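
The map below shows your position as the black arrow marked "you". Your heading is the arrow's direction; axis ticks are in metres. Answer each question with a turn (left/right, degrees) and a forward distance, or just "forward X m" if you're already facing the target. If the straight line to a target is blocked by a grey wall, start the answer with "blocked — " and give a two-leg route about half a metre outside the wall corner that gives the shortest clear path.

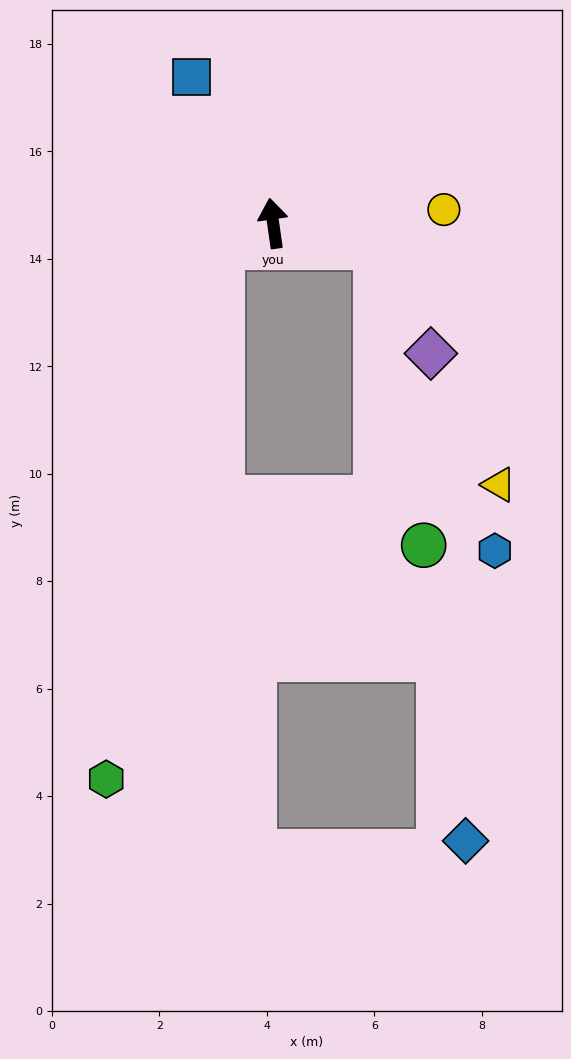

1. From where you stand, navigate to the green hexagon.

blocked — turn left 106°, forward 1.1 m, then turn left 54°, forward 10.1 m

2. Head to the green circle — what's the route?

blocked — turn right 111°, forward 2.0 m, then turn right 68°, forward 5.6 m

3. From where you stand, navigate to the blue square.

turn left 21°, forward 3.1 m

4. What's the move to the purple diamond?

blocked — turn right 111°, forward 2.0 m, then turn right 50°, forward 2.2 m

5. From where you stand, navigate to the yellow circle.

turn right 94°, forward 3.2 m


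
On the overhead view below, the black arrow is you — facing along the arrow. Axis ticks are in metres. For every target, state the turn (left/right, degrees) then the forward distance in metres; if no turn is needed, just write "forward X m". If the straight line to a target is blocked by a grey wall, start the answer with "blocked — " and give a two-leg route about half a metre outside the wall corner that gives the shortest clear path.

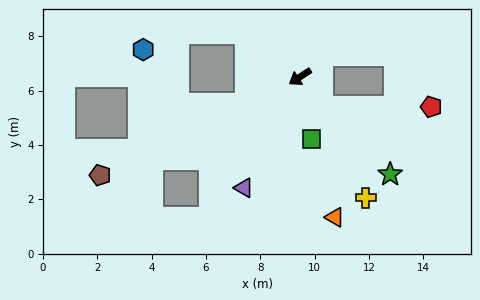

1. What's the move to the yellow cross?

turn left 86°, forward 5.1 m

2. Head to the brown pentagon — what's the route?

turn right 7°, forward 8.2 m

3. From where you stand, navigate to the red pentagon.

blocked — turn left 93°, forward 1.4 m, then turn left 54°, forward 4.0 m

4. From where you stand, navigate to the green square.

turn left 67°, forward 2.3 m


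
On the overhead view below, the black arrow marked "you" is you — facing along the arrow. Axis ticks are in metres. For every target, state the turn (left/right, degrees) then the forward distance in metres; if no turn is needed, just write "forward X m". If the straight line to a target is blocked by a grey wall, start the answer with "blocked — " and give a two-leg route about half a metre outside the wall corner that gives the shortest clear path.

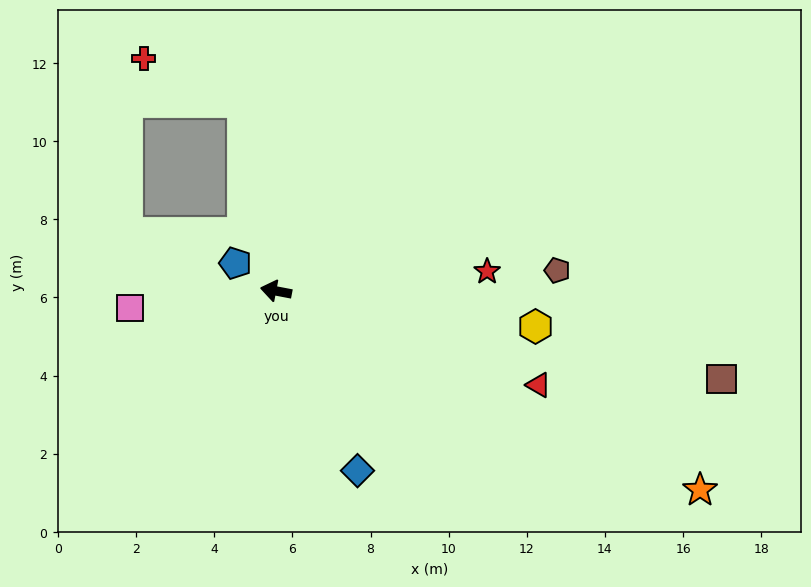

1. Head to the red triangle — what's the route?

turn left 171°, forward 7.1 m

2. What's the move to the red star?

turn right 164°, forward 5.4 m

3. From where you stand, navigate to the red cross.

blocked — turn right 69°, forward 4.9 m, then turn left 56°, forward 2.8 m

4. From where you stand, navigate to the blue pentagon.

turn right 24°, forward 1.3 m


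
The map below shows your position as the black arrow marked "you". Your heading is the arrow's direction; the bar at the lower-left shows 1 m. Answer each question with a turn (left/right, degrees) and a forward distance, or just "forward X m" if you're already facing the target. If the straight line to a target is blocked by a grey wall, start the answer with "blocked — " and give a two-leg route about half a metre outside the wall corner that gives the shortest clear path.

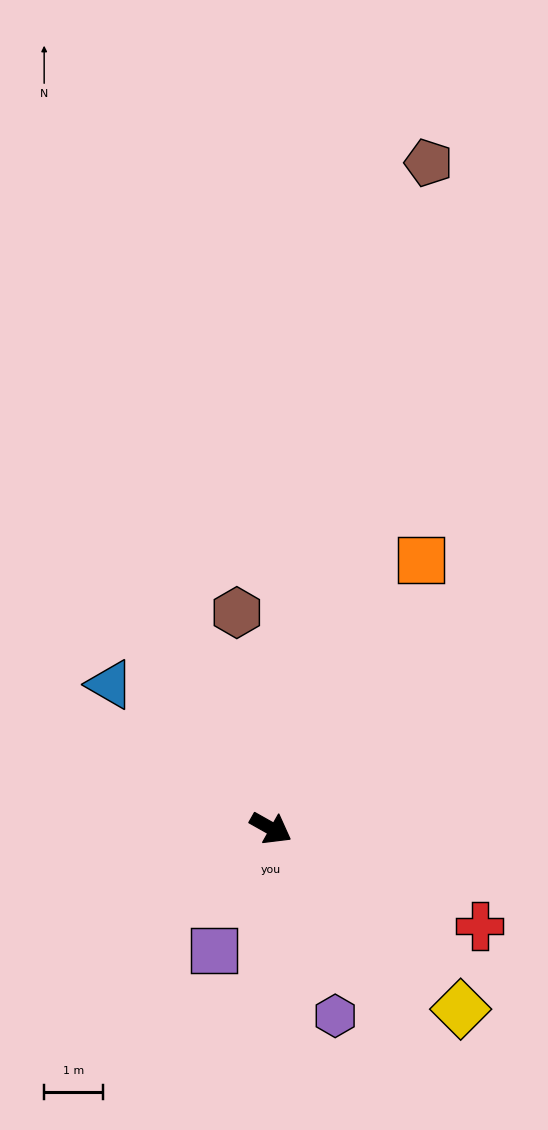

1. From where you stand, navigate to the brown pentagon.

turn left 106°, forward 11.6 m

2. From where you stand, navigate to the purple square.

turn right 86°, forward 2.3 m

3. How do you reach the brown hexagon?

turn left 128°, forward 3.7 m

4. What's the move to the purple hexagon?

turn right 42°, forward 3.4 m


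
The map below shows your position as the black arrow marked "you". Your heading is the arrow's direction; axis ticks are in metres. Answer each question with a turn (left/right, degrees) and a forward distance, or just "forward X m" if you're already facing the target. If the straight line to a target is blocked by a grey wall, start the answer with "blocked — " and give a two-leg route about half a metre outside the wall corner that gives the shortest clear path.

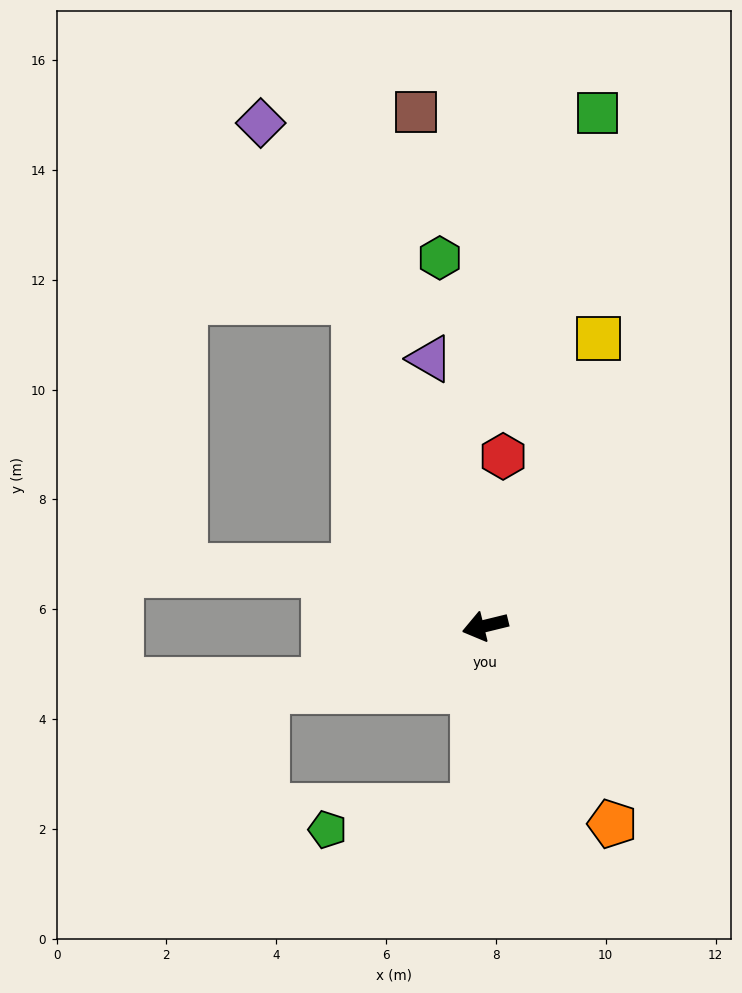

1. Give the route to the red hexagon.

turn right 110°, forward 3.1 m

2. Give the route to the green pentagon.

blocked — turn left 73°, forward 3.3 m, then turn right 78°, forward 2.7 m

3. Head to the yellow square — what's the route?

turn right 125°, forward 5.6 m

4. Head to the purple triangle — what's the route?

turn right 92°, forward 5.0 m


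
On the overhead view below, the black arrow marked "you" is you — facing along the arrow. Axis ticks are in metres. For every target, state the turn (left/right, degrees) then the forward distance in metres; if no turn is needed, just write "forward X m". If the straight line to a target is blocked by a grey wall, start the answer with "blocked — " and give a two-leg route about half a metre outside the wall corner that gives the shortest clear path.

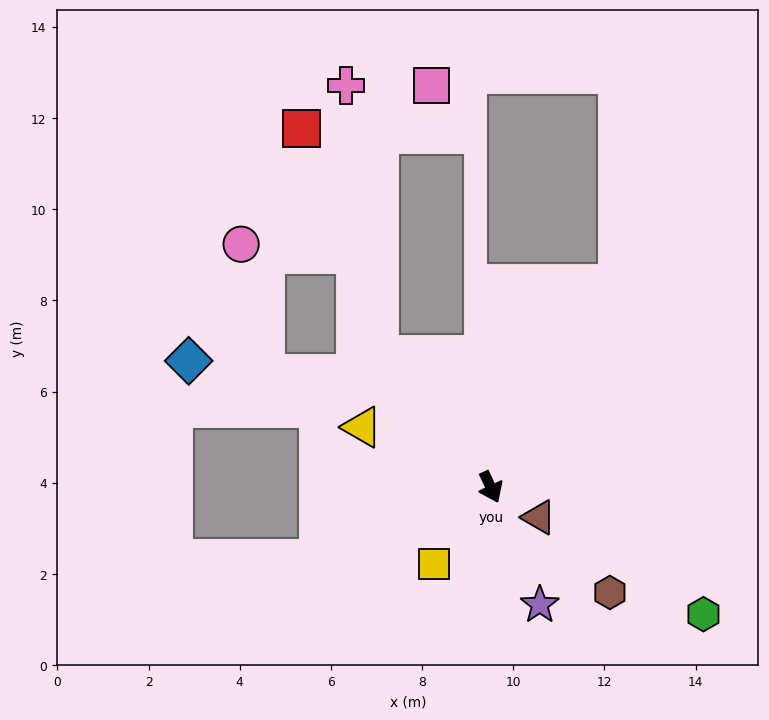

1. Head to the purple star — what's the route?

turn right 2°, forward 2.8 m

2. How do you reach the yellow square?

turn right 62°, forward 2.1 m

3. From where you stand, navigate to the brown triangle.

turn left 33°, forward 1.2 m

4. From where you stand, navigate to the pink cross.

blocked — turn right 165°, forward 3.8 m, then turn right 33°, forward 5.9 m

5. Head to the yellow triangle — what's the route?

turn right 140°, forward 3.1 m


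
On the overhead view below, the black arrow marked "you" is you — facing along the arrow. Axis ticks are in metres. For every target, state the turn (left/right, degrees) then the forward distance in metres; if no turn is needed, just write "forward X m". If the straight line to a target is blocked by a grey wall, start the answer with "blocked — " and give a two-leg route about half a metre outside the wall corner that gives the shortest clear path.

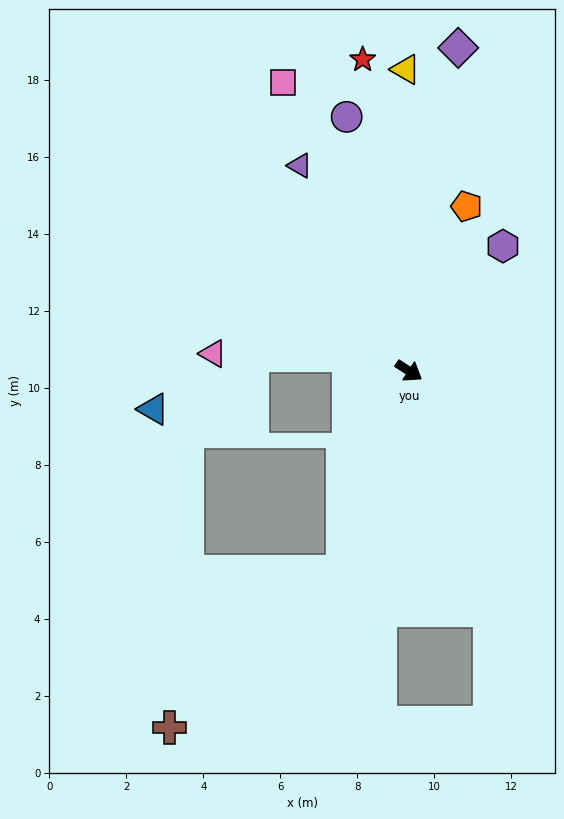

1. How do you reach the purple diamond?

turn left 114°, forward 8.5 m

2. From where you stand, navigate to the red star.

turn left 131°, forward 8.2 m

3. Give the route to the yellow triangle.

turn left 124°, forward 7.8 m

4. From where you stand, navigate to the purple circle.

turn left 137°, forward 6.8 m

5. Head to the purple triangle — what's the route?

turn left 151°, forward 6.0 m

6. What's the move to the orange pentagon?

turn left 104°, forward 4.5 m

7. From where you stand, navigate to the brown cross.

blocked — turn right 75°, forward 5.5 m, then turn right 30°, forward 6.1 m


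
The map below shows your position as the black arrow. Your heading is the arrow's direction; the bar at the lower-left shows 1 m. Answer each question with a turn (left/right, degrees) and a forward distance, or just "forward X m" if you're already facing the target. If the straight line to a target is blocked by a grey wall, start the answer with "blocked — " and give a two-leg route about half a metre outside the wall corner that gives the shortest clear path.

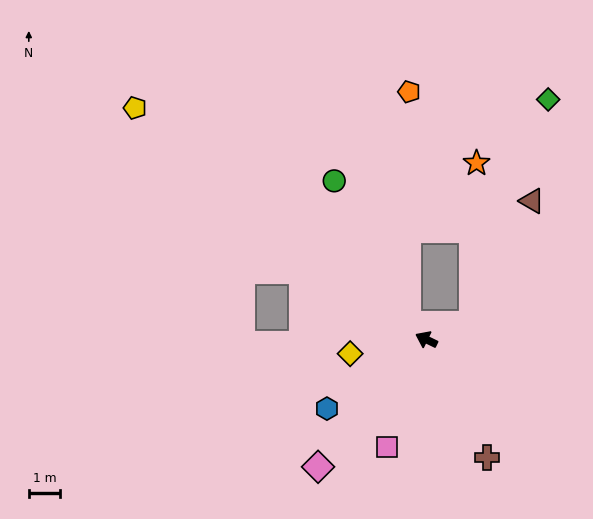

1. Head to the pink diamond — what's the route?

turn left 75°, forward 5.3 m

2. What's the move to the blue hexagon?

turn left 61°, forward 3.8 m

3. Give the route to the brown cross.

turn left 143°, forward 4.2 m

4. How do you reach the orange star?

blocked — turn right 136°, forward 1.5 m, then turn left 71°, forward 5.1 m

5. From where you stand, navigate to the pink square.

turn left 96°, forward 3.6 m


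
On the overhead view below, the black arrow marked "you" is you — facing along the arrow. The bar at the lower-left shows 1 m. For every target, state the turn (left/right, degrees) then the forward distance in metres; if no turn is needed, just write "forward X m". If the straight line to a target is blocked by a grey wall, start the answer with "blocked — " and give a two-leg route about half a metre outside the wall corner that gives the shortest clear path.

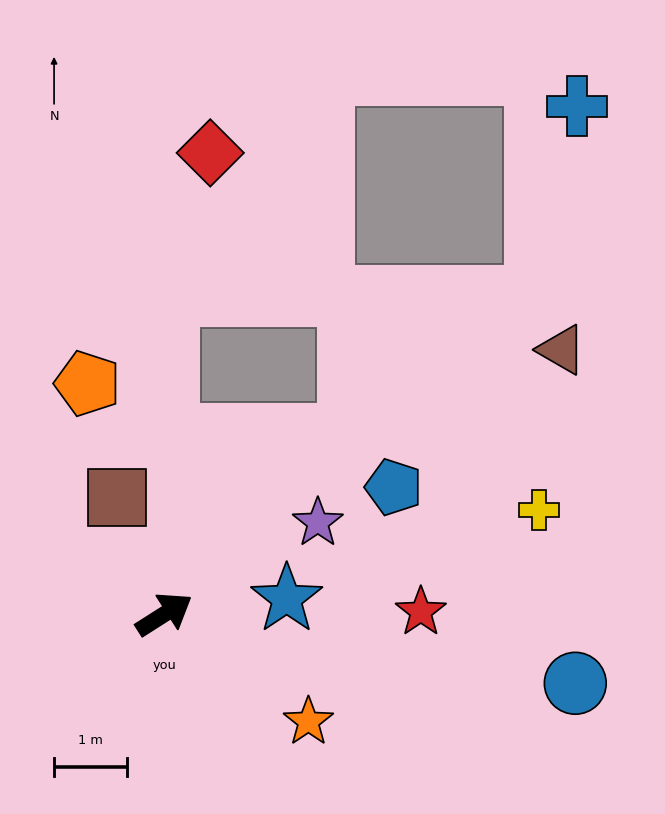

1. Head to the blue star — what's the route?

turn right 25°, forward 1.7 m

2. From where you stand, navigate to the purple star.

forward 2.4 m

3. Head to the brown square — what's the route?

turn left 80°, forward 1.7 m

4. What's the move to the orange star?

turn right 69°, forward 2.5 m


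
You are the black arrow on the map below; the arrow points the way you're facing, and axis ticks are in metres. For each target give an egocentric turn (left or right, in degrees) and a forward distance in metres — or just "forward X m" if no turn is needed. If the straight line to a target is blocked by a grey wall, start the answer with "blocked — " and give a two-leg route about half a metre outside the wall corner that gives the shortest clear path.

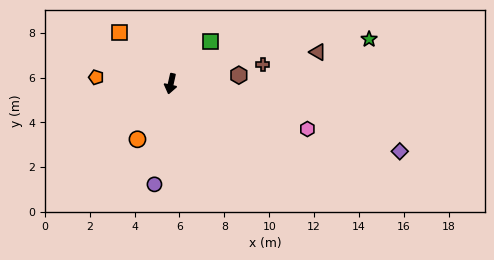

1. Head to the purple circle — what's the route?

turn left 3°, forward 4.5 m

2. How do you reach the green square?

turn left 149°, forward 2.6 m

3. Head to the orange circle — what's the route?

turn right 18°, forward 2.9 m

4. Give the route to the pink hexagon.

turn left 84°, forward 6.4 m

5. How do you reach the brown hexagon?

turn left 110°, forward 3.1 m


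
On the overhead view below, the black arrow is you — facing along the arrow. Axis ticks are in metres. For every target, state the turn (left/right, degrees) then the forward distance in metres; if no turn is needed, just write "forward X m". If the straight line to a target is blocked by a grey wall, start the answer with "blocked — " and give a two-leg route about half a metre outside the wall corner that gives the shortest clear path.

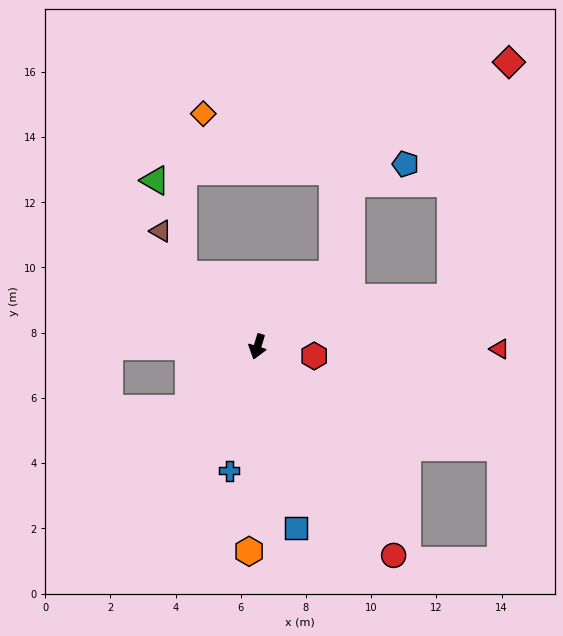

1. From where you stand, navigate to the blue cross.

turn left 4°, forward 3.9 m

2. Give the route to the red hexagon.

turn left 98°, forward 1.8 m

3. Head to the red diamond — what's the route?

blocked — turn left 121°, forward 6.1 m, then turn left 62°, forward 7.4 m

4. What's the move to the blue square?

turn left 29°, forward 5.7 m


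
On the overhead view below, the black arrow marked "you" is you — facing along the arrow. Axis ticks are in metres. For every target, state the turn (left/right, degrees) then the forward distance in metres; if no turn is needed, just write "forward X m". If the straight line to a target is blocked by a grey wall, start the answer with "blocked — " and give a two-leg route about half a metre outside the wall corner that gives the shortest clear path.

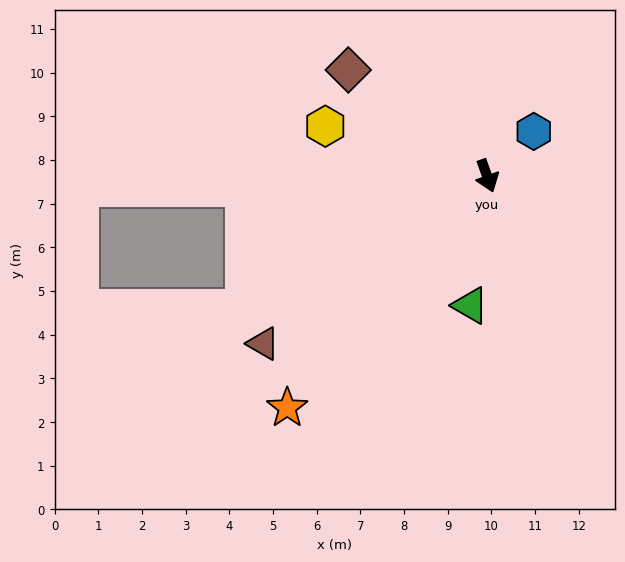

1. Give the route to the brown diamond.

turn right 147°, forward 4.0 m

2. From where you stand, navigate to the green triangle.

turn right 27°, forward 3.0 m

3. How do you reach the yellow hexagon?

turn right 127°, forward 3.9 m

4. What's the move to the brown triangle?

turn right 73°, forward 6.4 m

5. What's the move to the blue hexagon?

turn left 114°, forward 1.5 m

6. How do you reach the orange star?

turn right 60°, forward 7.0 m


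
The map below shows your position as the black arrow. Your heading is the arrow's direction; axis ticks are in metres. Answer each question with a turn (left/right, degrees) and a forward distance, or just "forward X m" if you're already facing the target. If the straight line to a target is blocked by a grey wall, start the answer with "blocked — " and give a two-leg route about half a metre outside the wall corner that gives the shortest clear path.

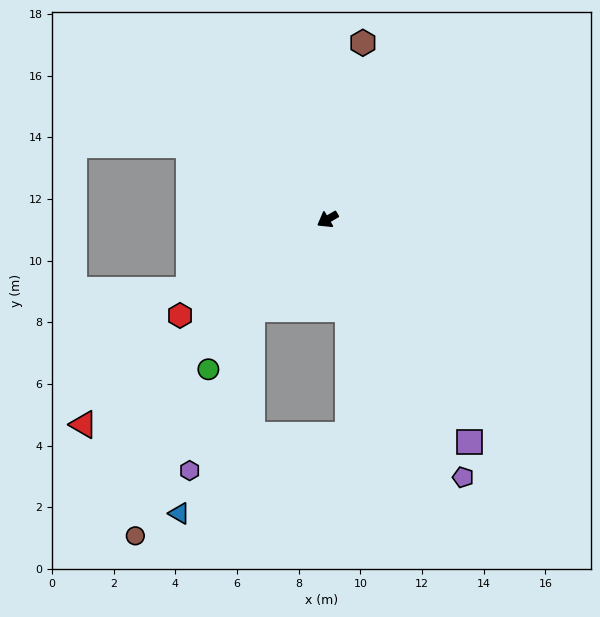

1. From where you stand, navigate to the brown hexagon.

turn right 132°, forward 5.8 m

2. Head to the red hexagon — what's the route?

turn left 3°, forward 5.7 m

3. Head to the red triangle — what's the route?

turn left 10°, forward 10.3 m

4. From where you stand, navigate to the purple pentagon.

turn left 87°, forward 9.4 m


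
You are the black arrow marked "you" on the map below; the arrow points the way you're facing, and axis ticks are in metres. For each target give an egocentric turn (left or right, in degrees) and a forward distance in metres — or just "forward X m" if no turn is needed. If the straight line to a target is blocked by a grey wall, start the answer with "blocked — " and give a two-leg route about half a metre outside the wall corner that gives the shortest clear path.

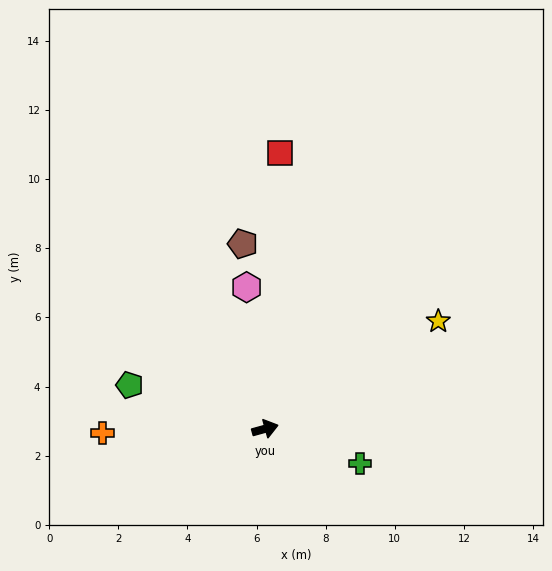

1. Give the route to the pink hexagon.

turn left 82°, forward 4.1 m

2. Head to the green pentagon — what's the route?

turn left 147°, forward 4.1 m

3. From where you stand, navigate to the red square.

turn left 71°, forward 8.0 m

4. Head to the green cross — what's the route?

turn right 36°, forward 2.9 m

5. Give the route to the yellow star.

turn left 16°, forward 5.9 m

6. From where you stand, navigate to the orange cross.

turn left 166°, forward 4.7 m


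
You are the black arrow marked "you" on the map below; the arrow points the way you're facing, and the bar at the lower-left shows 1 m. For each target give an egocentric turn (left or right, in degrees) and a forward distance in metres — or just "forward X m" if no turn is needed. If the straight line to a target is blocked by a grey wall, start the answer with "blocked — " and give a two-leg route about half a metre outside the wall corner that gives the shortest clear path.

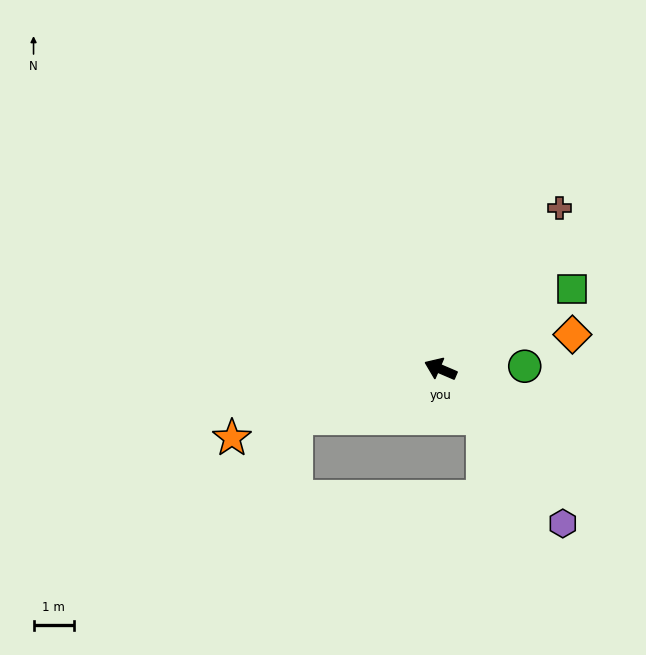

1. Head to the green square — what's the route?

turn right 125°, forward 3.8 m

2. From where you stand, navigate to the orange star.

turn left 41°, forward 5.5 m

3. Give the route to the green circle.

turn right 155°, forward 2.1 m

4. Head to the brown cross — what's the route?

turn right 103°, forward 5.0 m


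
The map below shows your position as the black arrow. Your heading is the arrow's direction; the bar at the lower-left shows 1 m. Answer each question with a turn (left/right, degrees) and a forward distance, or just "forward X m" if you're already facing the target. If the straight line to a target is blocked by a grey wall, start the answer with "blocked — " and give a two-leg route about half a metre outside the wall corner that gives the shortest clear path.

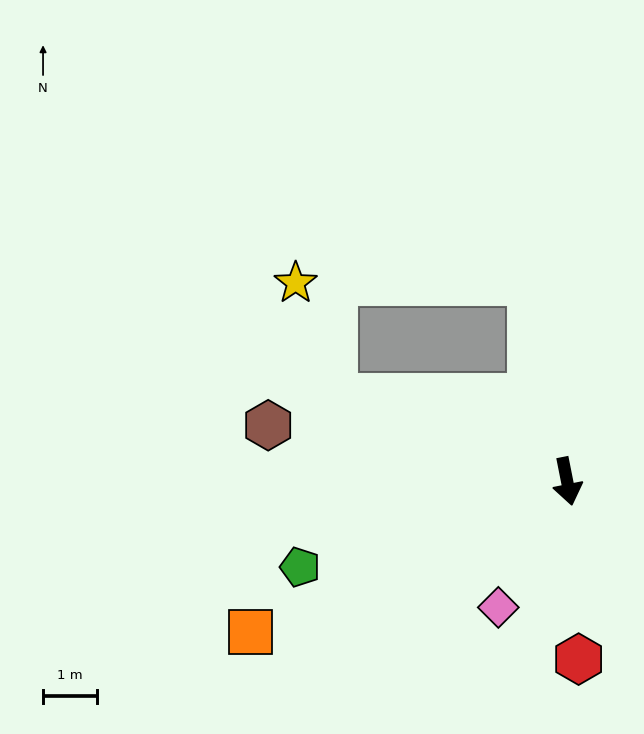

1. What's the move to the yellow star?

blocked — turn right 121°, forward 4.6 m, then turn right 51°, forward 2.2 m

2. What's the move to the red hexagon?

turn right 8°, forward 3.3 m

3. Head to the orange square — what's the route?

turn right 76°, forward 6.5 m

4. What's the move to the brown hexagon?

turn right 112°, forward 5.6 m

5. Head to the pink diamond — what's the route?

turn right 40°, forward 2.7 m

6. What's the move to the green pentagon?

turn right 83°, forward 5.2 m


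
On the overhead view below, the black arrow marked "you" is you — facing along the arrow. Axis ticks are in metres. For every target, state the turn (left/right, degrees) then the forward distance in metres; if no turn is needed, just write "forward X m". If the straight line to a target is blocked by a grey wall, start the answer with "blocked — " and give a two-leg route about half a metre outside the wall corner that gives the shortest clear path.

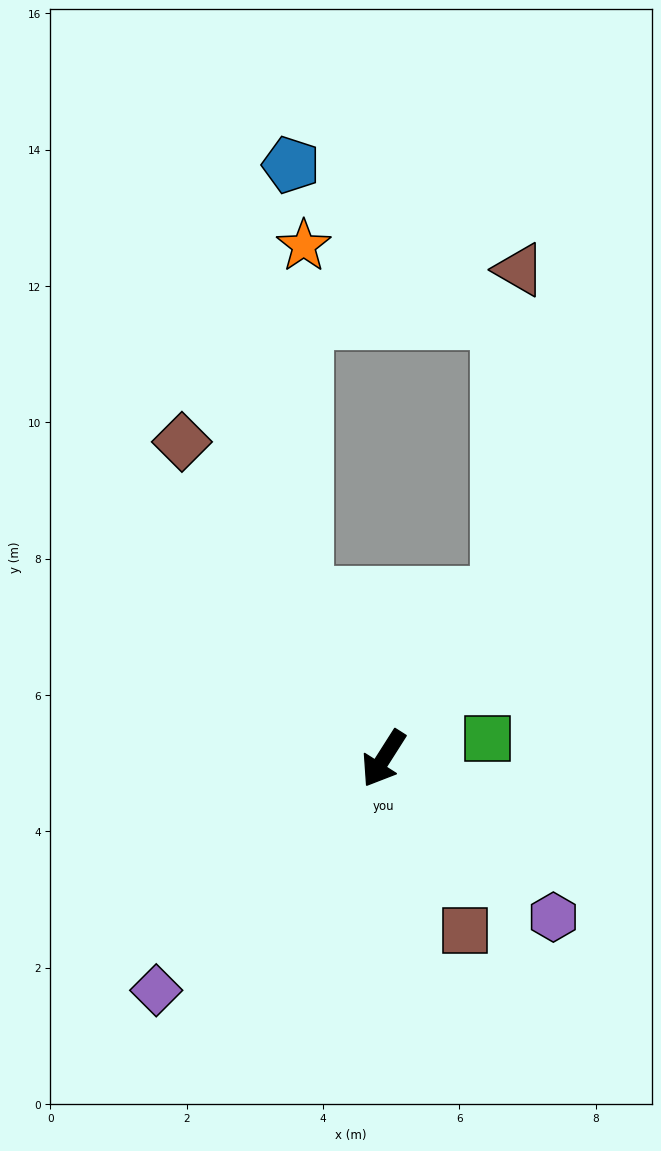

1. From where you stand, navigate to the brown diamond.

turn right 115°, forward 5.5 m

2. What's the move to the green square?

turn left 134°, forward 1.6 m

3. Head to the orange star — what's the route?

blocked — turn right 122°, forward 2.7 m, then turn right 25°, forward 5.1 m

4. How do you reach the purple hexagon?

turn left 79°, forward 3.4 m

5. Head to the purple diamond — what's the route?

turn right 12°, forward 4.8 m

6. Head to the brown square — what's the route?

turn left 58°, forward 2.8 m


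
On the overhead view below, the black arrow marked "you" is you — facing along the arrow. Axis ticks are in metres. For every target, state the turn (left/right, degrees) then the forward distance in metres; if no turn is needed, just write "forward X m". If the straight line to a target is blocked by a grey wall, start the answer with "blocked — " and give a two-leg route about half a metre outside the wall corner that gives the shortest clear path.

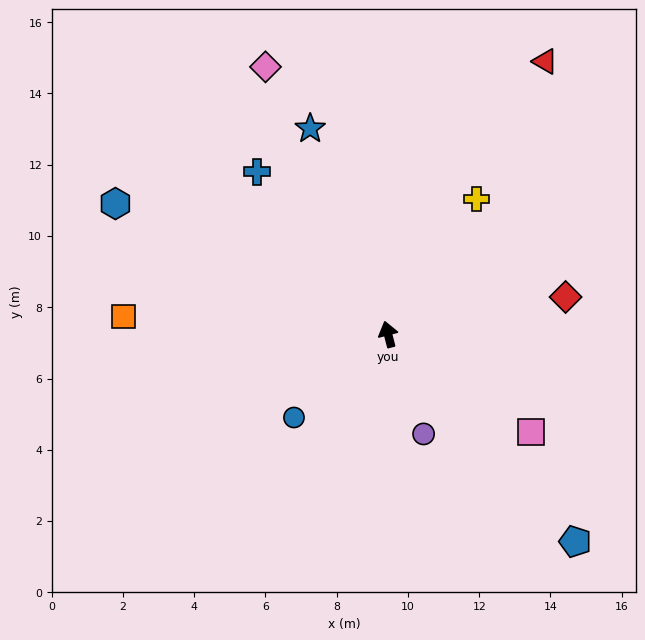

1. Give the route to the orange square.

turn left 72°, forward 7.4 m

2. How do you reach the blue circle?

turn left 117°, forward 3.5 m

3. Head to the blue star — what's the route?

turn left 6°, forward 6.2 m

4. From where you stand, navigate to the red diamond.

turn right 93°, forward 5.1 m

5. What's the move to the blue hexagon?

turn left 50°, forward 8.5 m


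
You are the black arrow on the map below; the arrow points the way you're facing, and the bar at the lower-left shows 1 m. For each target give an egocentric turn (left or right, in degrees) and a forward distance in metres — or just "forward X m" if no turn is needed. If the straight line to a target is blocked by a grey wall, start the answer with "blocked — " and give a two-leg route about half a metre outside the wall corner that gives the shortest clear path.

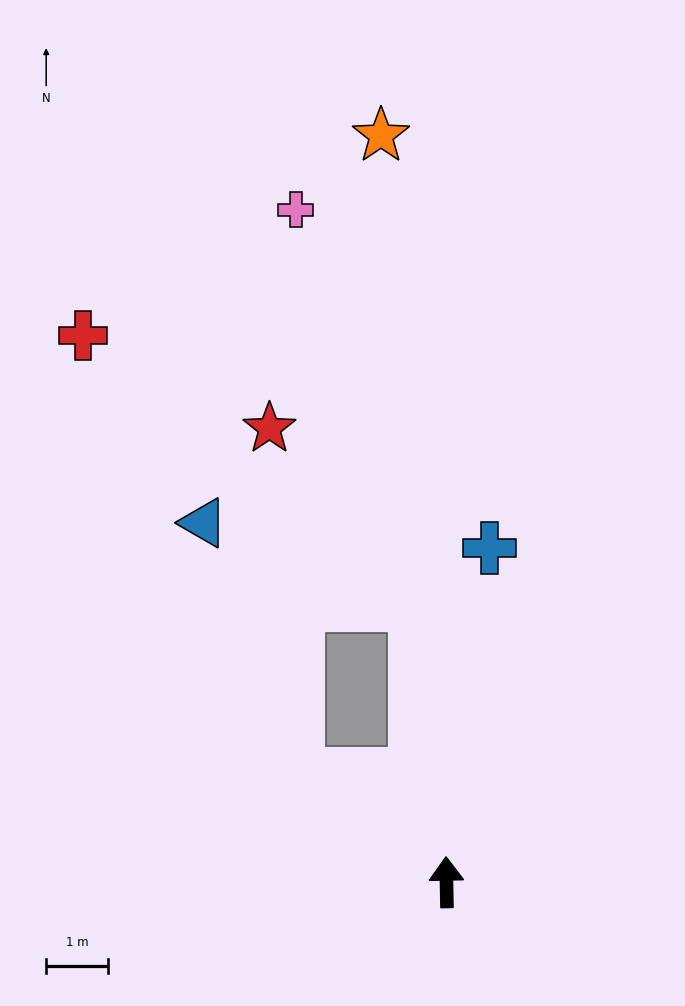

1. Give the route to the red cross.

blocked — turn left 5°, forward 4.5 m, then turn left 45°, forward 7.0 m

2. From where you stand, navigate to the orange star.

turn left 4°, forward 12.2 m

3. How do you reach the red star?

blocked — turn left 5°, forward 4.5 m, then turn left 33°, forward 3.7 m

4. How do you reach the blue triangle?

blocked — turn left 53°, forward 3.0 m, then turn right 34°, forward 4.4 m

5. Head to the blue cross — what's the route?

turn right 8°, forward 5.5 m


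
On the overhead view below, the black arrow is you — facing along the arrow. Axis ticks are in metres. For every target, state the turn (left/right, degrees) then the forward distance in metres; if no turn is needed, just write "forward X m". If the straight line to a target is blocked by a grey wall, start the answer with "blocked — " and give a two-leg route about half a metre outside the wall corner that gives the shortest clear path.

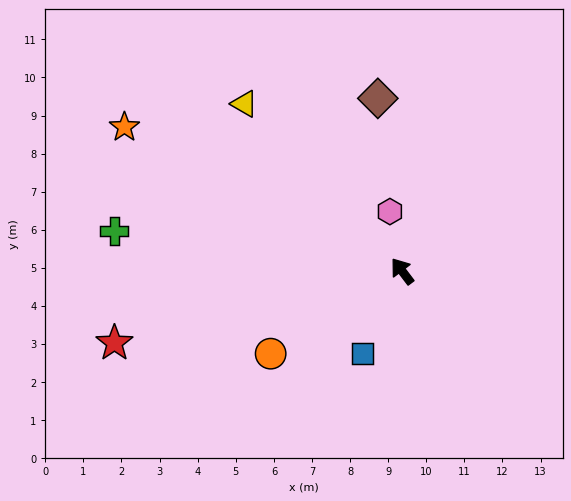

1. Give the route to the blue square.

turn left 117°, forward 2.4 m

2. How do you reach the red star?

turn left 67°, forward 7.8 m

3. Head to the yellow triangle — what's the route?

turn left 6°, forward 6.0 m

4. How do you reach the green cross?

turn left 45°, forward 7.6 m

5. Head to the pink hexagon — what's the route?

turn right 26°, forward 1.6 m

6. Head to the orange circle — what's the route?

turn left 85°, forward 4.1 m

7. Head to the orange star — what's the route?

turn left 25°, forward 8.2 m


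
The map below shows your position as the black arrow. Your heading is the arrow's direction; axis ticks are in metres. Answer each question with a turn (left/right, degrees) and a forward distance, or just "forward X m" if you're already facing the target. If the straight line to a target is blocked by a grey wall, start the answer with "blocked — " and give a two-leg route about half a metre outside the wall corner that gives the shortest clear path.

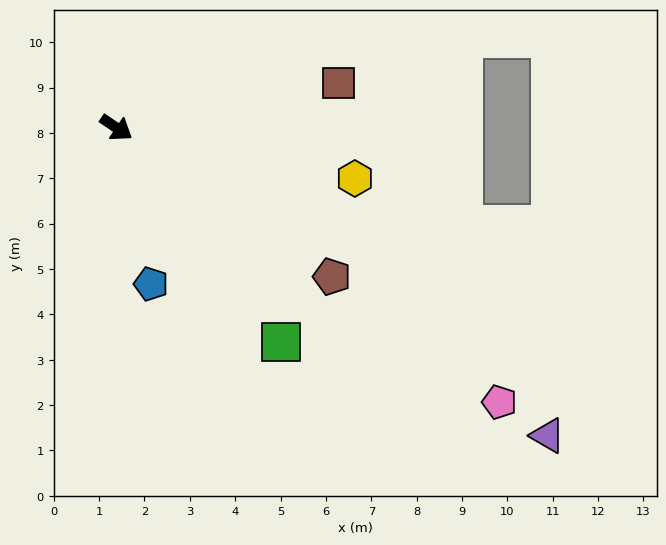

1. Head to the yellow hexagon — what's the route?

turn left 22°, forward 5.4 m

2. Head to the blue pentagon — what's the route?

turn right 44°, forward 3.5 m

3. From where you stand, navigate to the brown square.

turn left 45°, forward 5.0 m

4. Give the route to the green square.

turn right 19°, forward 6.0 m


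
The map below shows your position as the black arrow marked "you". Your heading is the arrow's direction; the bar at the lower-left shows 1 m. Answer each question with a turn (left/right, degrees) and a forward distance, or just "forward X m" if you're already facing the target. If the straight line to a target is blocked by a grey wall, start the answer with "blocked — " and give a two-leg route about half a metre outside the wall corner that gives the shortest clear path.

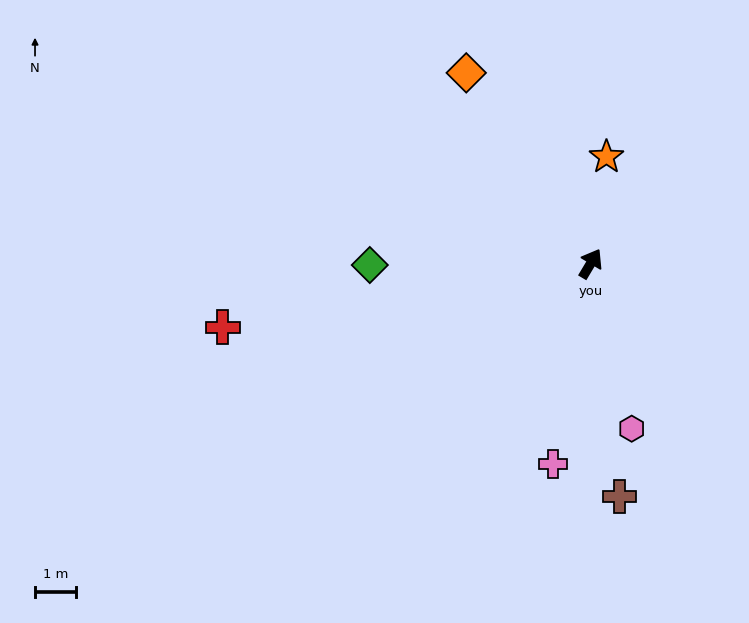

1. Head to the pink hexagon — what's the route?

turn right 135°, forward 4.2 m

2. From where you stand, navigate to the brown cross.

turn right 142°, forward 5.7 m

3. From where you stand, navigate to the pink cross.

turn right 160°, forward 5.0 m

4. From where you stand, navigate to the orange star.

turn left 22°, forward 2.6 m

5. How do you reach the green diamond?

turn left 121°, forward 5.4 m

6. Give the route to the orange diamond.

turn left 64°, forward 5.6 m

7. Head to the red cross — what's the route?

turn left 131°, forward 9.1 m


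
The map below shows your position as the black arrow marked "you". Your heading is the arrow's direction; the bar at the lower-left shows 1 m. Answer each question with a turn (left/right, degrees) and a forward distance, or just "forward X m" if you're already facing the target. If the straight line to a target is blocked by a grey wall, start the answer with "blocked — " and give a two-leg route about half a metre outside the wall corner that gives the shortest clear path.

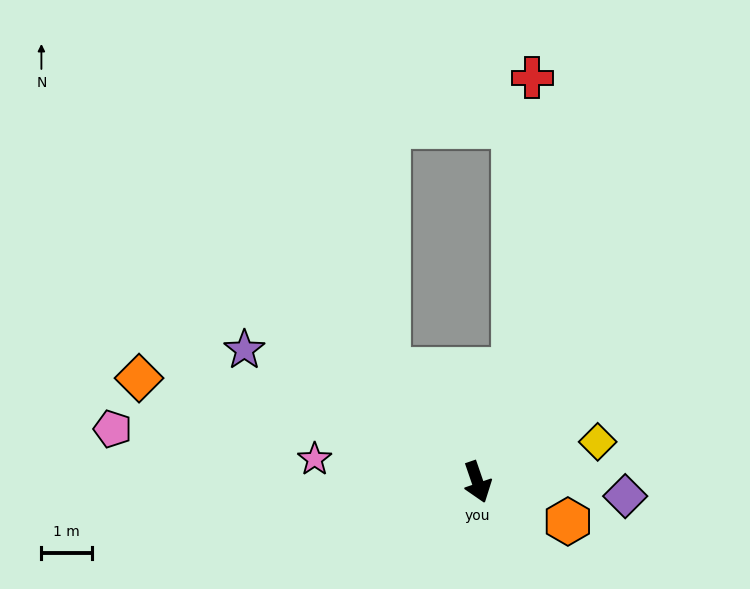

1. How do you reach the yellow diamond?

turn left 90°, forward 2.5 m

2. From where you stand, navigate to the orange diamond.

turn right 126°, forward 7.0 m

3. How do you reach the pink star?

turn right 117°, forward 3.3 m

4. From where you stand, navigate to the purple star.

turn right 138°, forward 5.3 m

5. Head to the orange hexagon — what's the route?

turn left 47°, forward 2.0 m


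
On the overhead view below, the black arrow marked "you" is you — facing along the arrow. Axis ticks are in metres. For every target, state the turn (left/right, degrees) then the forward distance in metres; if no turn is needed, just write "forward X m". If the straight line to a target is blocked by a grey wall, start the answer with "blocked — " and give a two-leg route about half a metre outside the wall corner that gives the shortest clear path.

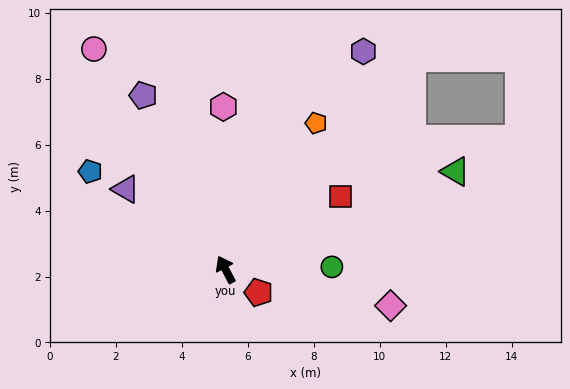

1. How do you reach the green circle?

turn right 116°, forward 3.2 m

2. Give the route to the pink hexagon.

turn right 27°, forward 4.9 m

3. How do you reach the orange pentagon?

turn right 59°, forward 5.2 m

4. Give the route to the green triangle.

turn right 94°, forward 7.6 m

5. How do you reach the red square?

turn right 85°, forward 4.1 m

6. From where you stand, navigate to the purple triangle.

turn left 24°, forward 3.9 m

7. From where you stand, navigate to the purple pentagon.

turn right 2°, forward 5.8 m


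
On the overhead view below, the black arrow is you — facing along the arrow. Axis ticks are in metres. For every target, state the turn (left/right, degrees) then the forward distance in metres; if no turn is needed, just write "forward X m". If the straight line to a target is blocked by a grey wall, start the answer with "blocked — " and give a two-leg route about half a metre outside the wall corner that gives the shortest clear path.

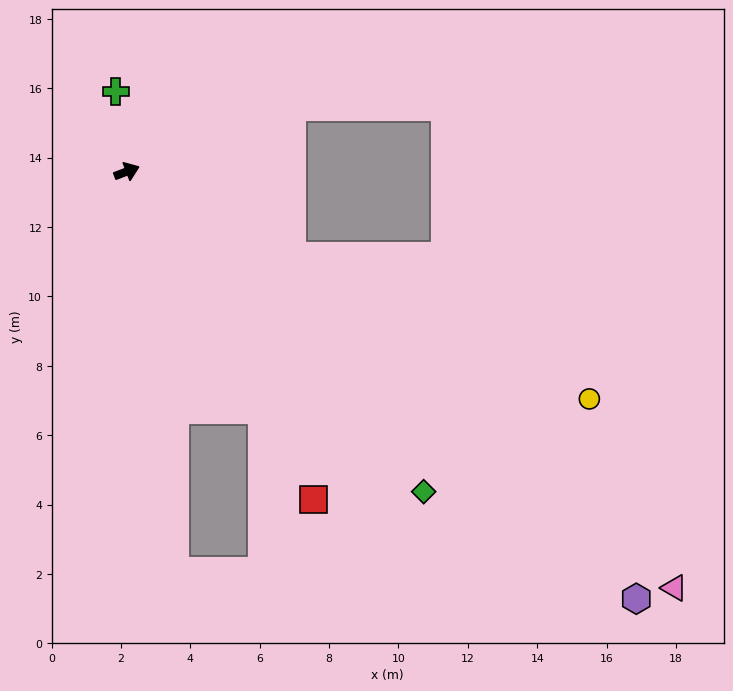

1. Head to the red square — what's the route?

turn right 81°, forward 10.9 m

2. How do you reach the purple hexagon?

turn right 61°, forward 19.2 m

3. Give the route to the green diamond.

turn right 68°, forward 12.6 m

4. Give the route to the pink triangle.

turn right 58°, forward 19.8 m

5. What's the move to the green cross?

turn left 77°, forward 2.3 m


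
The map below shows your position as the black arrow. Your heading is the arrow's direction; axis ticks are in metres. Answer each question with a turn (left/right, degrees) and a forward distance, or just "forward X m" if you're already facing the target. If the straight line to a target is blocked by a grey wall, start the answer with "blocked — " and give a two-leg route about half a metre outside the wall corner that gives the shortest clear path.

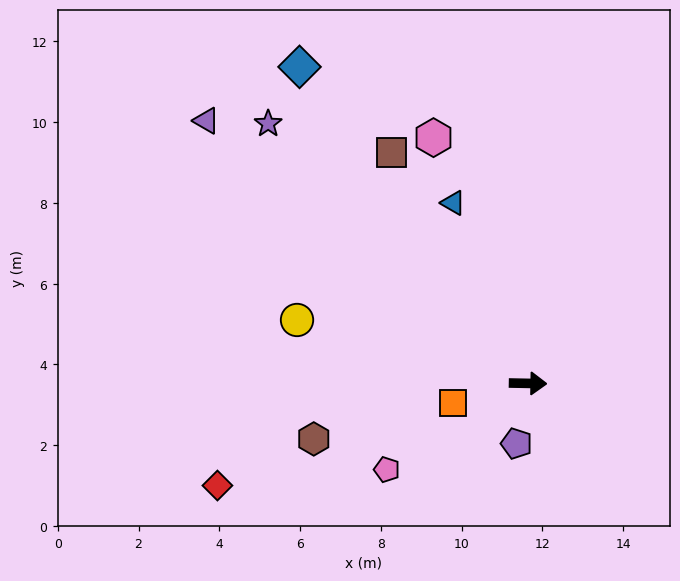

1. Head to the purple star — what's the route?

turn left 136°, forward 9.1 m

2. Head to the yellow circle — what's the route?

turn left 166°, forward 5.9 m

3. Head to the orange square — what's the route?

turn right 164°, forward 1.9 m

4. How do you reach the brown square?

turn left 122°, forward 6.6 m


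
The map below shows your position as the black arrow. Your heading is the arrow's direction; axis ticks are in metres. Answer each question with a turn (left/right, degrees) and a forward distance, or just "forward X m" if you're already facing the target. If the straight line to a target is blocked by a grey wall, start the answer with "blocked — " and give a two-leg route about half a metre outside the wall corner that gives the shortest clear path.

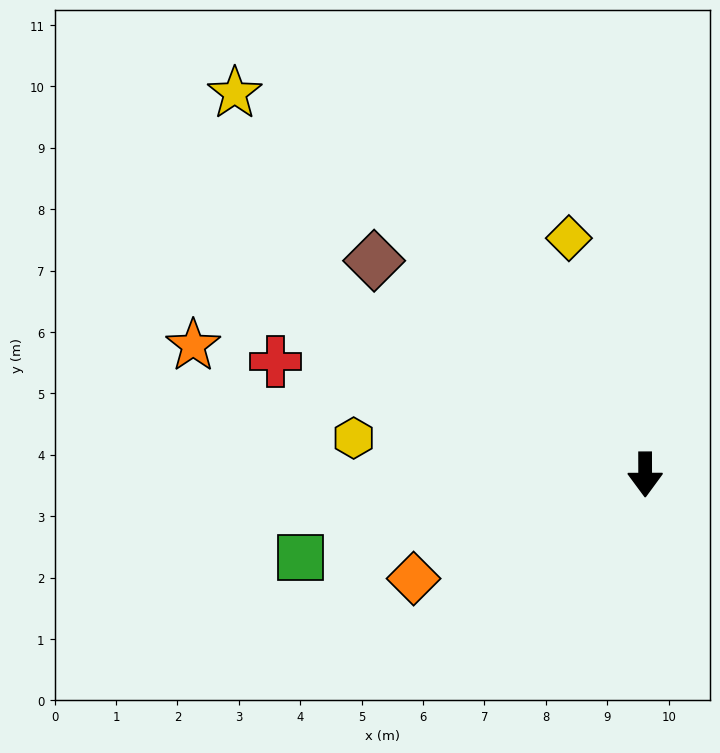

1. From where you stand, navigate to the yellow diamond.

turn right 162°, forward 4.0 m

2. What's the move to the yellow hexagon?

turn right 97°, forward 4.8 m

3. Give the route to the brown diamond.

turn right 128°, forward 5.6 m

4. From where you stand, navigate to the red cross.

turn right 107°, forward 6.3 m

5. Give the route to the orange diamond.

turn right 66°, forward 4.1 m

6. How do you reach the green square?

turn right 77°, forward 5.8 m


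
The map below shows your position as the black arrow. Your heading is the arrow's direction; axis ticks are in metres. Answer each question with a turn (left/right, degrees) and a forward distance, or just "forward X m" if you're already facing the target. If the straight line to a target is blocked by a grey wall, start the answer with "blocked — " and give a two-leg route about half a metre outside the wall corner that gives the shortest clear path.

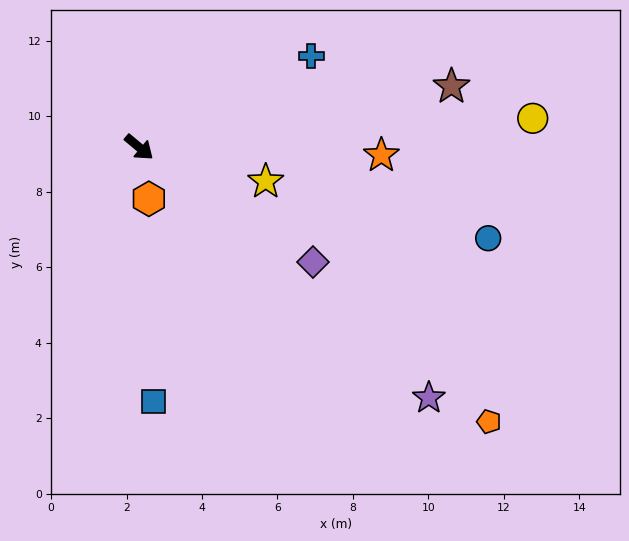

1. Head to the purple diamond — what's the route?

turn left 6°, forward 5.5 m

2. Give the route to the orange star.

turn left 38°, forward 6.4 m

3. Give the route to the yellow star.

turn left 25°, forward 3.5 m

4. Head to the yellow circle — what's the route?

turn left 44°, forward 10.5 m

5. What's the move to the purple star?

forward 10.2 m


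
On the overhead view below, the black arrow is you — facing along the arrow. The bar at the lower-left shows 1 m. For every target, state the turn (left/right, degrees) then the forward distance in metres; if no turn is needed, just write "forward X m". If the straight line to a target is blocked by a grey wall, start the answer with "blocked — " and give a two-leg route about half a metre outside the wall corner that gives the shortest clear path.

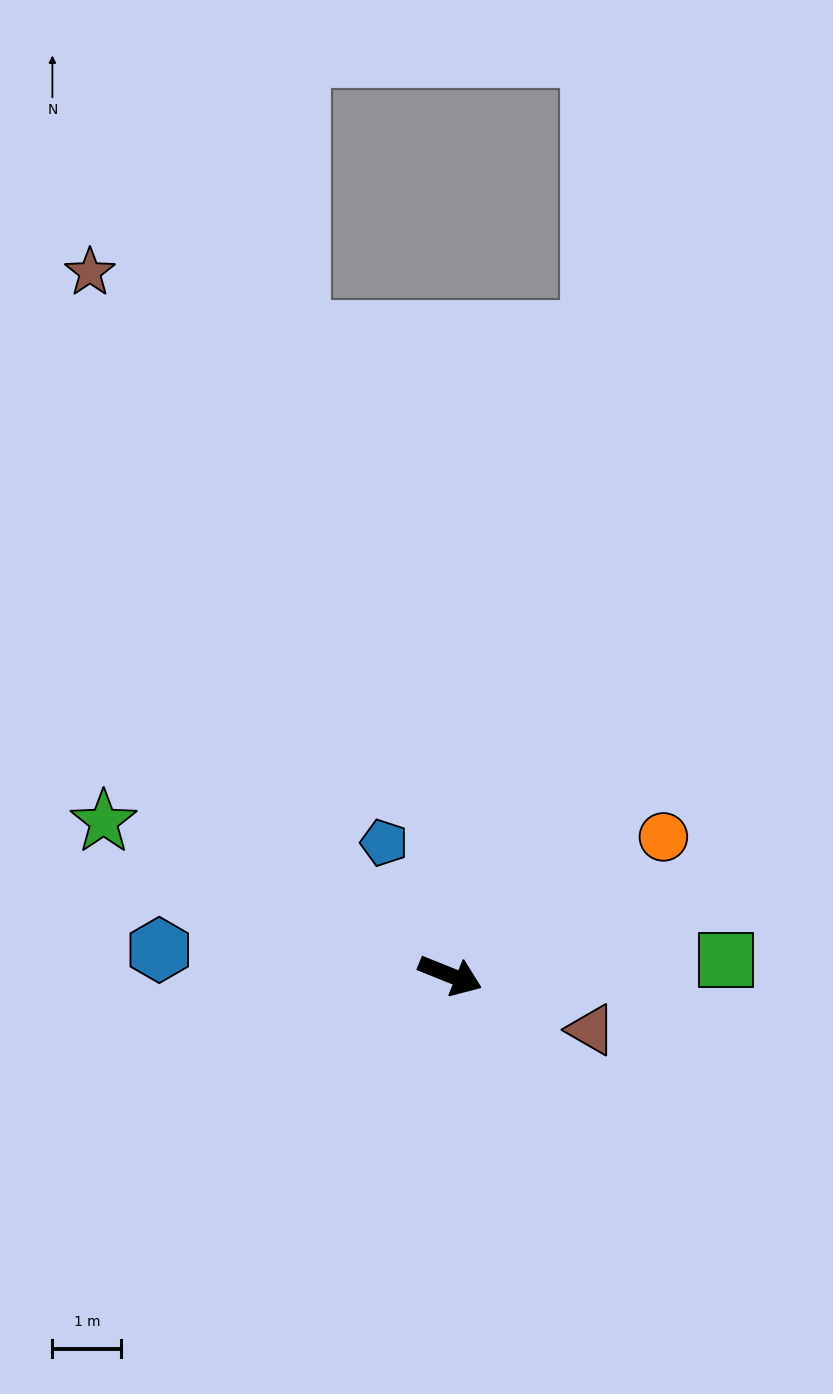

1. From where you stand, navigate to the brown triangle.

forward 2.2 m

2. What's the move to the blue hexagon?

turn right 163°, forward 4.2 m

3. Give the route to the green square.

turn left 25°, forward 4.0 m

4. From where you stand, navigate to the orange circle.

turn left 55°, forward 3.7 m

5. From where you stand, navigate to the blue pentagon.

turn left 138°, forward 2.1 m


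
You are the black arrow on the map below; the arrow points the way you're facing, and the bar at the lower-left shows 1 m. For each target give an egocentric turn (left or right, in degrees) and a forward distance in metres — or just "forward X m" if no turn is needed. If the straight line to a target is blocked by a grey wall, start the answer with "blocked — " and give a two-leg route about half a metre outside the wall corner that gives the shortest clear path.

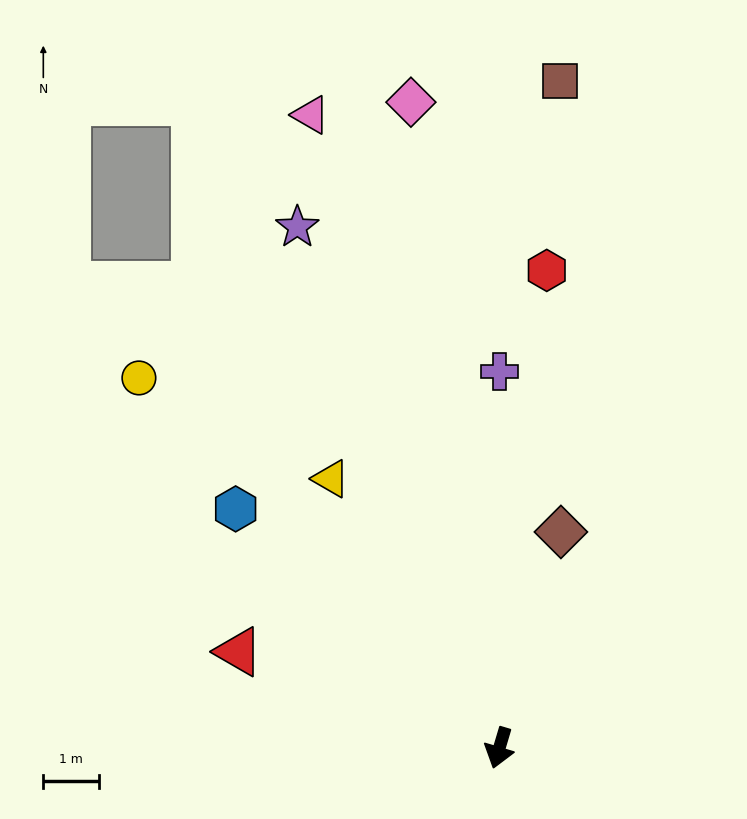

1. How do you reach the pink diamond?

turn right 156°, forward 11.7 m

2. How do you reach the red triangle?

turn right 94°, forward 5.0 m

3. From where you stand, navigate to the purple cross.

turn right 163°, forward 6.8 m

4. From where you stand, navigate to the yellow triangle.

turn right 131°, forward 5.7 m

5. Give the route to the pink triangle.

turn right 147°, forward 11.9 m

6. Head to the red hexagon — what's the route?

turn right 169°, forward 8.6 m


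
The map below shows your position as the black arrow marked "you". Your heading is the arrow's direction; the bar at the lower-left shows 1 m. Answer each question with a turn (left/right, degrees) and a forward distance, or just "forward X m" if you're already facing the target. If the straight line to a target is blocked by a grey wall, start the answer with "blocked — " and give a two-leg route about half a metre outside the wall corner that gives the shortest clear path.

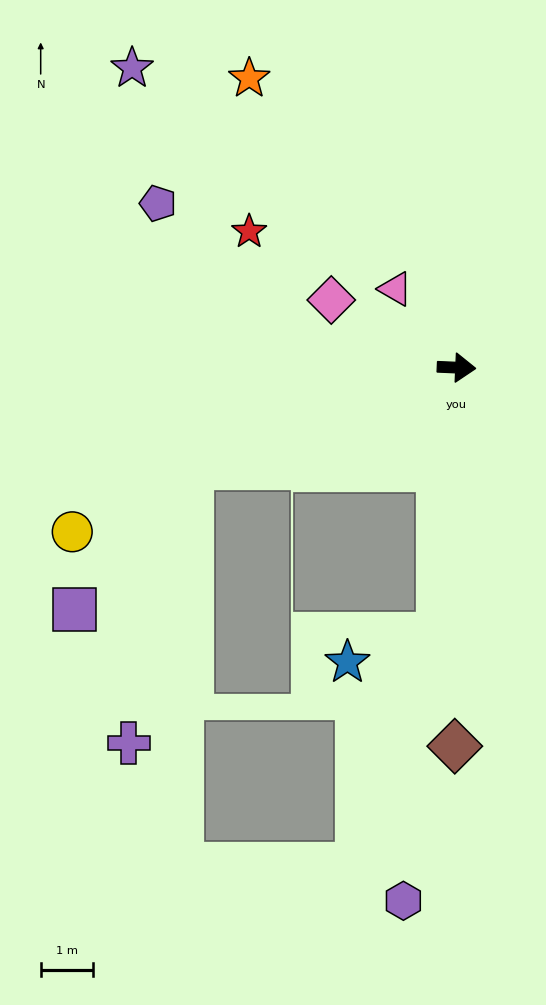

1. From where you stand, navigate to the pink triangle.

turn left 130°, forward 1.9 m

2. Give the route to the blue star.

blocked — turn right 91°, forward 5.1 m, then turn right 70°, forward 1.8 m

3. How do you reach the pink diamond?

turn left 154°, forward 2.7 m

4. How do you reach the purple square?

blocked — turn right 157°, forward 5.4 m, then turn left 30°, forward 3.5 m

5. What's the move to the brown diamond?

turn right 88°, forward 7.2 m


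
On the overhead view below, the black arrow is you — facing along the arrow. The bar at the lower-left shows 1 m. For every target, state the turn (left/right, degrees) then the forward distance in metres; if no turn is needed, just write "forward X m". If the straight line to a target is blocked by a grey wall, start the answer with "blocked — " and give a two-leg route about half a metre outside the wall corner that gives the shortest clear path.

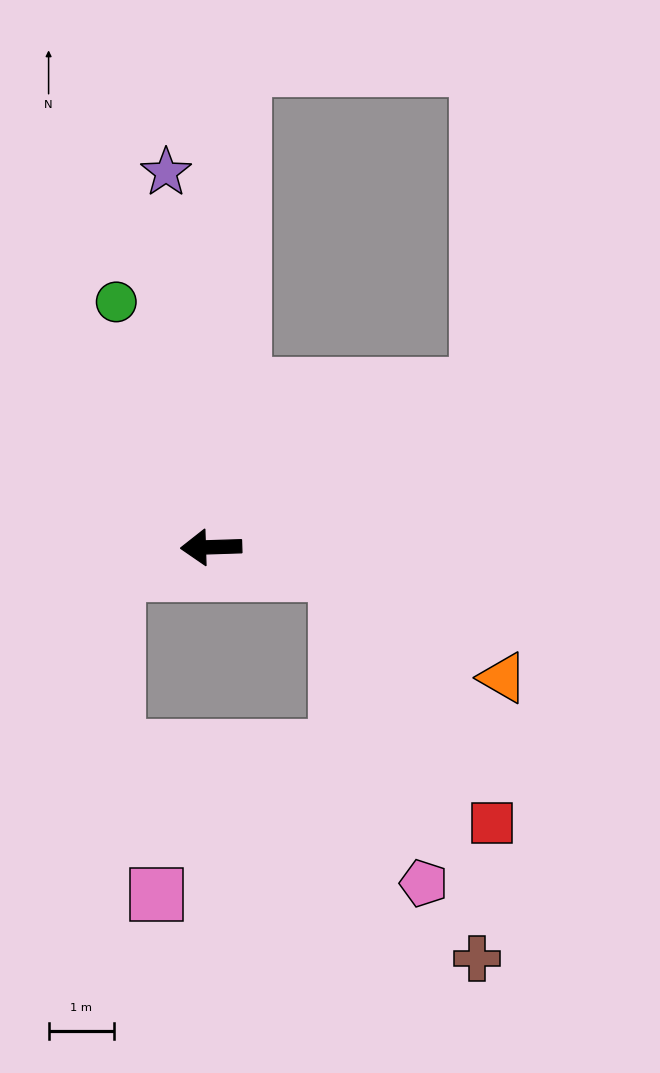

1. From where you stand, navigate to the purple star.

turn right 85°, forward 5.7 m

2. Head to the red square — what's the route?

blocked — turn left 166°, forward 2.0 m, then turn right 46°, forward 4.5 m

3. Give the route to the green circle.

turn right 71°, forward 4.0 m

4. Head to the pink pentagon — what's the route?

blocked — turn left 166°, forward 2.0 m, then turn right 62°, forward 4.9 m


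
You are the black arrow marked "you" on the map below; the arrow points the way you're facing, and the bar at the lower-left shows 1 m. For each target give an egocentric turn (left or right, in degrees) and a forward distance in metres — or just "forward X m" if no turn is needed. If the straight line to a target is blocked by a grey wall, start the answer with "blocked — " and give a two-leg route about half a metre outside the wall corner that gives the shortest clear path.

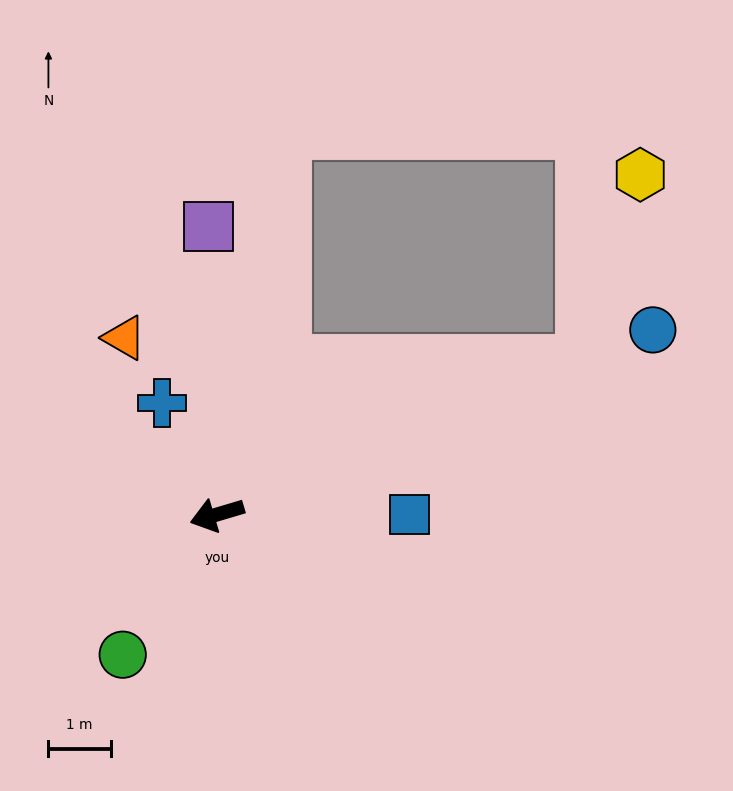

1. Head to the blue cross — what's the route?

turn right 80°, forward 2.0 m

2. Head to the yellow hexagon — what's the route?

blocked — turn right 174°, forward 6.3 m, then turn left 50°, forward 3.1 m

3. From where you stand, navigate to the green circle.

turn left 40°, forward 2.7 m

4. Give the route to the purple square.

turn right 105°, forward 4.6 m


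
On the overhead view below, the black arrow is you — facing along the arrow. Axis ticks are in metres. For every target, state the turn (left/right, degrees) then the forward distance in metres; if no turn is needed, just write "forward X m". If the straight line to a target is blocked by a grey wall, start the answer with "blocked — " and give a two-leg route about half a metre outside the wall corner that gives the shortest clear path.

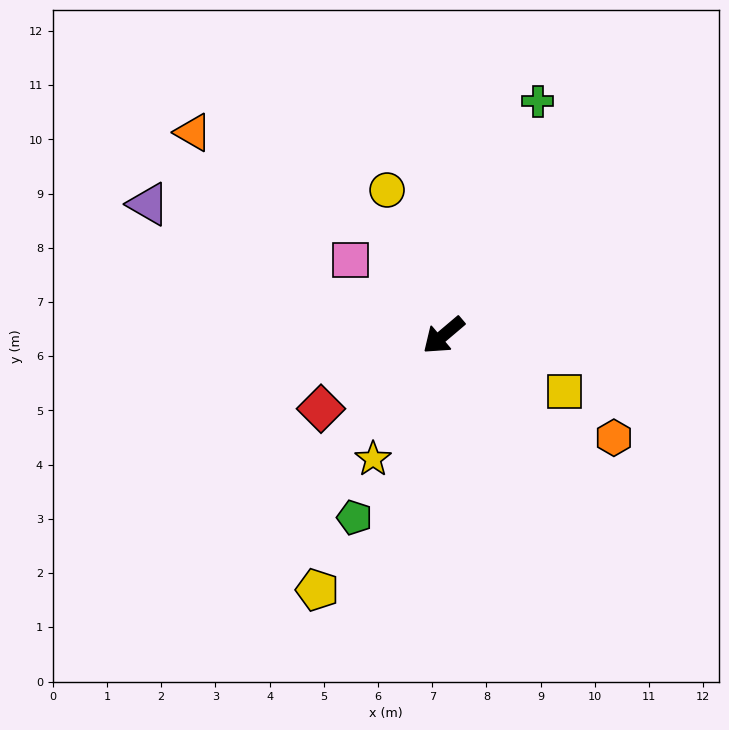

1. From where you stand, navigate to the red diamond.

turn right 9°, forward 2.6 m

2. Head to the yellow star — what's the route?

turn left 20°, forward 2.6 m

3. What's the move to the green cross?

turn right 152°, forward 4.7 m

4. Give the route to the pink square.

turn right 79°, forward 2.2 m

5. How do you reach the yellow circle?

turn right 109°, forward 2.9 m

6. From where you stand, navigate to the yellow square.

turn left 115°, forward 2.5 m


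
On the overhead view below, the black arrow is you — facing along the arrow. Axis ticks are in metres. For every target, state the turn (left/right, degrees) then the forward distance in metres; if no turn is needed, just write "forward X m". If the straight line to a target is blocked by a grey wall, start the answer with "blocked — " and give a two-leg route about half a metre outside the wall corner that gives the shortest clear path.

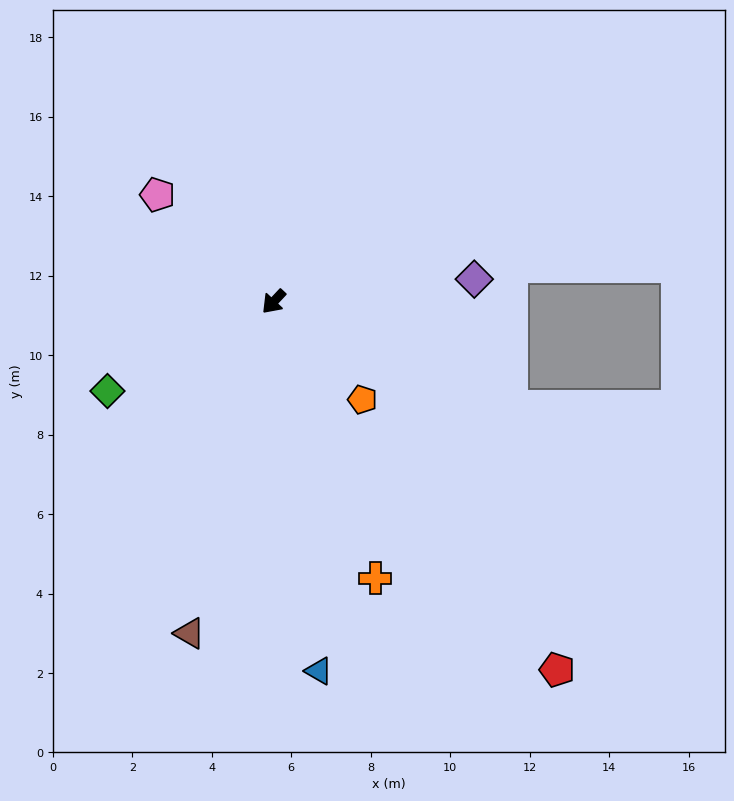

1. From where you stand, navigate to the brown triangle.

turn left 29°, forward 8.6 m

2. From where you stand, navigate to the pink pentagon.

turn right 90°, forward 4.0 m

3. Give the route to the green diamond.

turn right 19°, forward 4.7 m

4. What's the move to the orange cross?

turn left 63°, forward 7.4 m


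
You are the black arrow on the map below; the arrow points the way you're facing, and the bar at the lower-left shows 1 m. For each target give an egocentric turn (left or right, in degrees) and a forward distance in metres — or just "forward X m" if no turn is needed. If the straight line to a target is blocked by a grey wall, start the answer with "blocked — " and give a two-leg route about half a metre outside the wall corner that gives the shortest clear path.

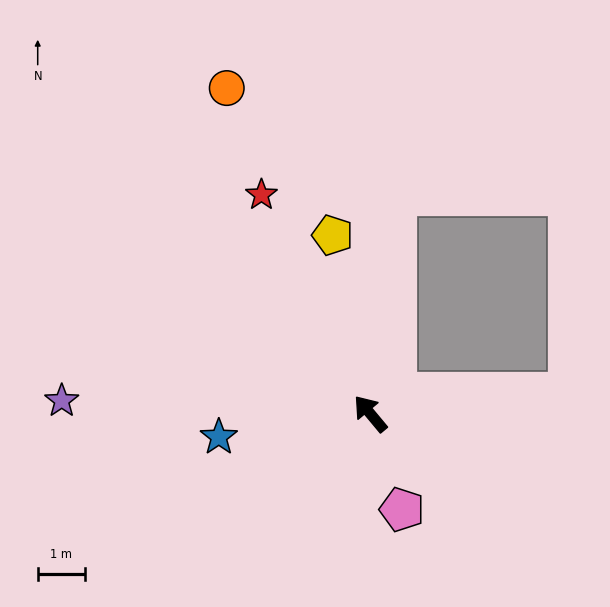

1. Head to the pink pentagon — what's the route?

turn left 158°, forward 2.1 m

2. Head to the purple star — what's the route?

turn left 48°, forward 6.5 m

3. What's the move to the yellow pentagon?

turn right 28°, forward 3.8 m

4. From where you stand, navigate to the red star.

turn right 13°, forward 5.1 m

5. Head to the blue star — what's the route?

turn left 59°, forward 3.2 m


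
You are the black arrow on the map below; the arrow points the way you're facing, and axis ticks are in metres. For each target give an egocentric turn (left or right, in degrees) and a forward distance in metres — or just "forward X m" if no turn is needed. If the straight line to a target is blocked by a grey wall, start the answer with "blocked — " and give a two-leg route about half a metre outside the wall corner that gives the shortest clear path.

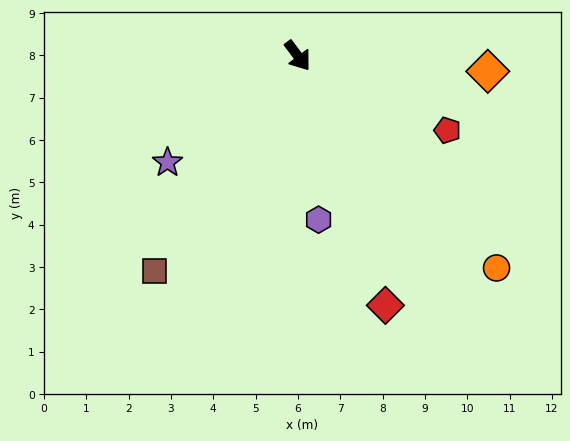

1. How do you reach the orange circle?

turn left 6°, forward 6.9 m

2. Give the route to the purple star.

turn right 87°, forward 4.0 m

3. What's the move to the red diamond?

turn right 17°, forward 6.2 m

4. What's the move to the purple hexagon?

turn right 30°, forward 3.9 m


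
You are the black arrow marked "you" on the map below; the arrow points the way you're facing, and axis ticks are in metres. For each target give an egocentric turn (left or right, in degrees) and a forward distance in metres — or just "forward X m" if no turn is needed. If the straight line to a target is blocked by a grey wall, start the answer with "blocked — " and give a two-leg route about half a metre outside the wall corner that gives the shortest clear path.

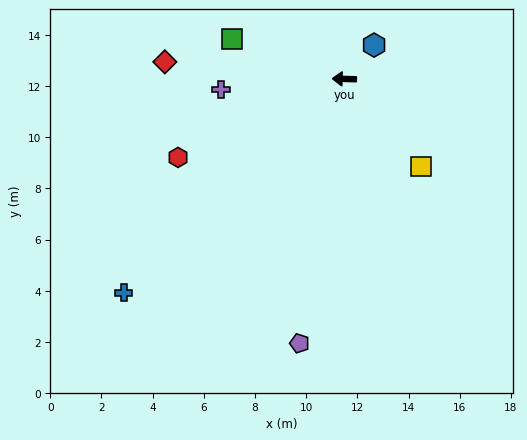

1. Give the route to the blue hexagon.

turn right 130°, forward 1.8 m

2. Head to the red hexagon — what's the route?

turn left 27°, forward 7.2 m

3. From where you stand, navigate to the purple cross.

turn left 6°, forward 4.8 m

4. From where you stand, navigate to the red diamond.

turn right 4°, forward 7.0 m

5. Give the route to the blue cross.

turn left 46°, forward 12.0 m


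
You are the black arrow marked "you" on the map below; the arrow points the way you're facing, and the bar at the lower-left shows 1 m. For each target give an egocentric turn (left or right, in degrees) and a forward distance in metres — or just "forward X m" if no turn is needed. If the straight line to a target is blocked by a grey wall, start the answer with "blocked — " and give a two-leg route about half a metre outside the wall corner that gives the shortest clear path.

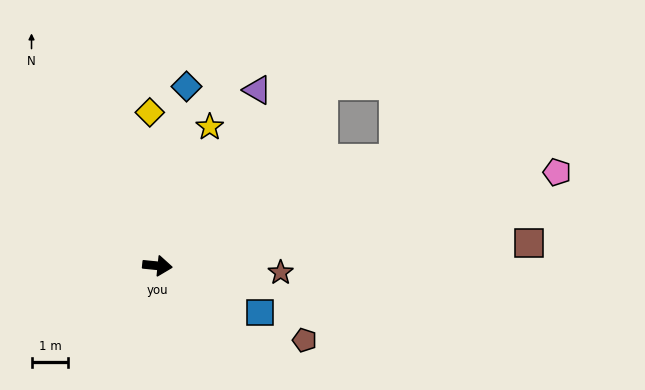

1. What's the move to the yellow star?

turn left 75°, forward 4.0 m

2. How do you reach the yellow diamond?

turn left 99°, forward 4.2 m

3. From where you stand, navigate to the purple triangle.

turn left 66°, forward 5.5 m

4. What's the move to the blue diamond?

turn left 86°, forward 4.9 m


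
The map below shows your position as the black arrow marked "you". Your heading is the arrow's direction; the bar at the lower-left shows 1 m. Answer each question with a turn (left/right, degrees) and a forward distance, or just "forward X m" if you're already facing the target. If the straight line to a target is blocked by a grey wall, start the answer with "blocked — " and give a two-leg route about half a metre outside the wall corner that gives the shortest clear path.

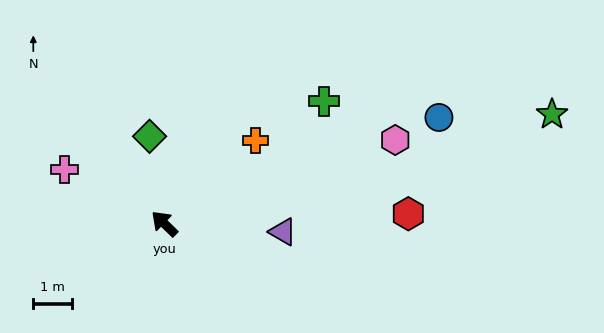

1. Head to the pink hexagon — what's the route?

turn right 116°, forward 6.4 m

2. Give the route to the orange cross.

turn right 93°, forward 3.2 m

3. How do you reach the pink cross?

turn left 16°, forward 3.0 m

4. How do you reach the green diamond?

turn right 36°, forward 2.3 m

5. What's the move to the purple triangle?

turn right 140°, forward 3.1 m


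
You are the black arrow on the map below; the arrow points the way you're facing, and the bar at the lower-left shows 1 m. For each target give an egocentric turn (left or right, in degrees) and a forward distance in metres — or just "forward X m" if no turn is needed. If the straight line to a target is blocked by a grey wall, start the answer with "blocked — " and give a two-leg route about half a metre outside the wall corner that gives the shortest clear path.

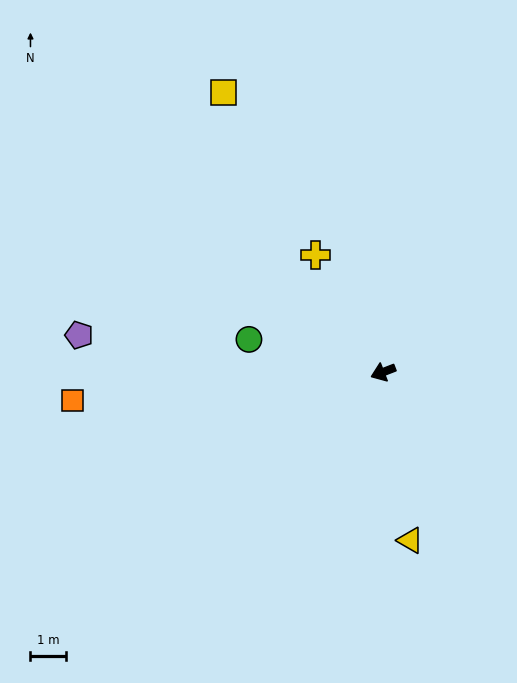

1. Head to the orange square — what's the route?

turn right 16°, forward 8.8 m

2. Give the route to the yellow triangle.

turn left 78°, forward 4.8 m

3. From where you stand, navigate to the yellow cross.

turn right 81°, forward 3.8 m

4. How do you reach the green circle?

turn right 35°, forward 3.9 m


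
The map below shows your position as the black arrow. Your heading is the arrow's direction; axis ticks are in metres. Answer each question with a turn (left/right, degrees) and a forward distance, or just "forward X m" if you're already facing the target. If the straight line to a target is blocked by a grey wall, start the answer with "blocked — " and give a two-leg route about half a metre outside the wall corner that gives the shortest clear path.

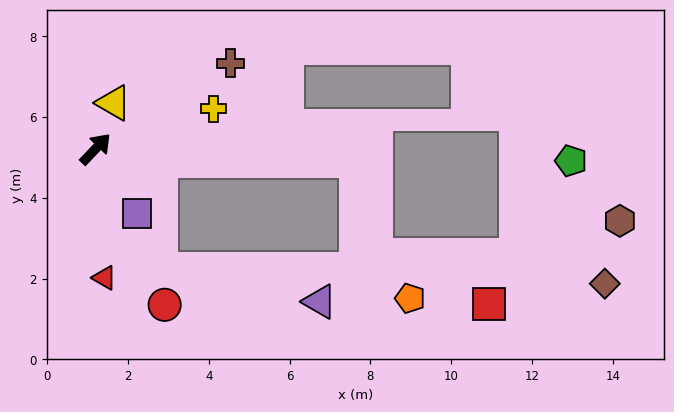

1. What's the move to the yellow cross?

turn right 28°, forward 3.1 m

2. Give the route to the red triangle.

turn right 132°, forward 3.2 m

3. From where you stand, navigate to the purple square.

turn right 104°, forward 1.9 m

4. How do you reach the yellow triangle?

turn left 22°, forward 1.2 m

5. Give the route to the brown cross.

turn right 14°, forward 4.0 m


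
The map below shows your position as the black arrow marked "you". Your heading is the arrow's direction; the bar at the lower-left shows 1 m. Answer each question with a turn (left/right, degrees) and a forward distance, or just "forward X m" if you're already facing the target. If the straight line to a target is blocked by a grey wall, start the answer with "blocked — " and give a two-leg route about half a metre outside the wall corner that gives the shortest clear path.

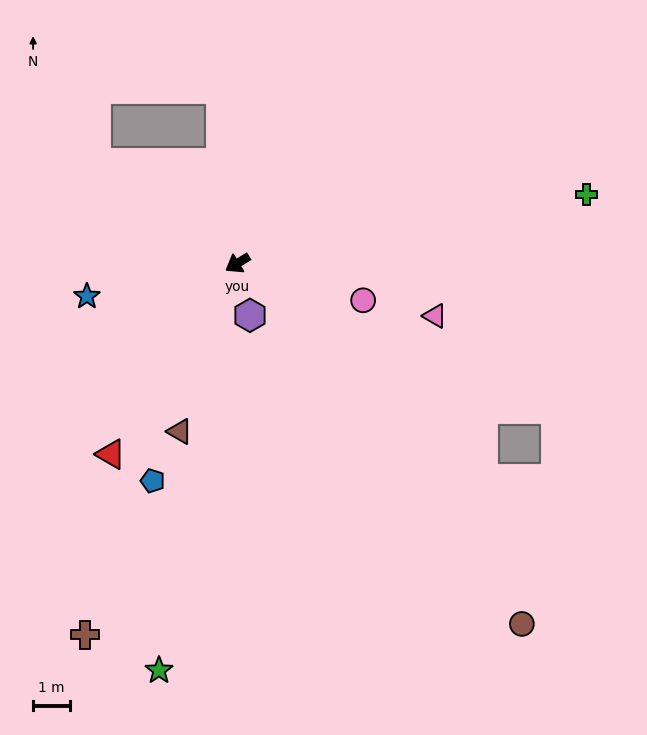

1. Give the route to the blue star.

turn right 19°, forward 4.2 m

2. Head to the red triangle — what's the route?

turn left 25°, forward 6.2 m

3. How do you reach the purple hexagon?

turn left 72°, forward 1.5 m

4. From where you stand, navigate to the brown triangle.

turn left 40°, forward 4.8 m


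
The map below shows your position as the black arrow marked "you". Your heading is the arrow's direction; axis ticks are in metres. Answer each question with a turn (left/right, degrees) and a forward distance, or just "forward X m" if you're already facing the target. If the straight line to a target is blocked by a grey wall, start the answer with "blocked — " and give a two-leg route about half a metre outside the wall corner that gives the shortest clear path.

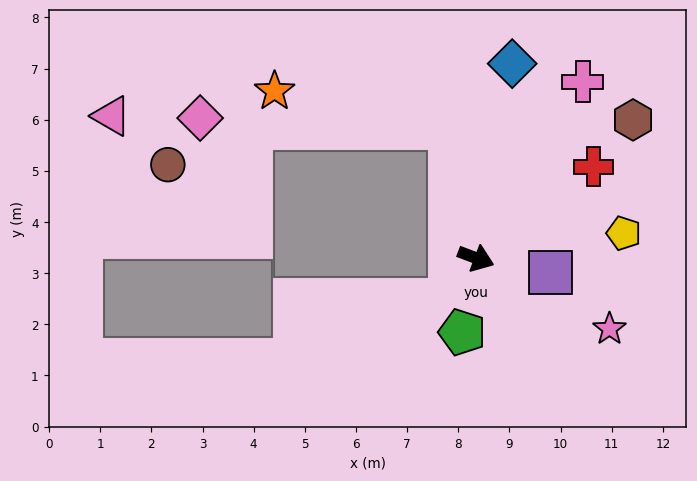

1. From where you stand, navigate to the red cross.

turn left 59°, forward 2.9 m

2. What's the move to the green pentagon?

turn right 80°, forward 1.5 m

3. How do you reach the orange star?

blocked — turn left 122°, forward 2.6 m, then turn left 67°, forward 3.5 m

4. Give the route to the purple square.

turn left 10°, forward 1.5 m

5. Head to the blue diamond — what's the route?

turn left 100°, forward 3.9 m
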